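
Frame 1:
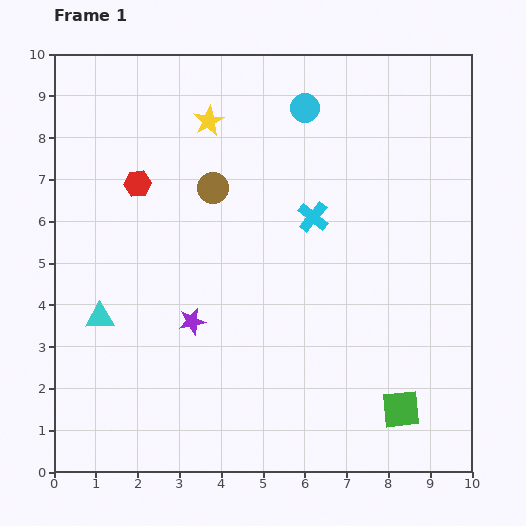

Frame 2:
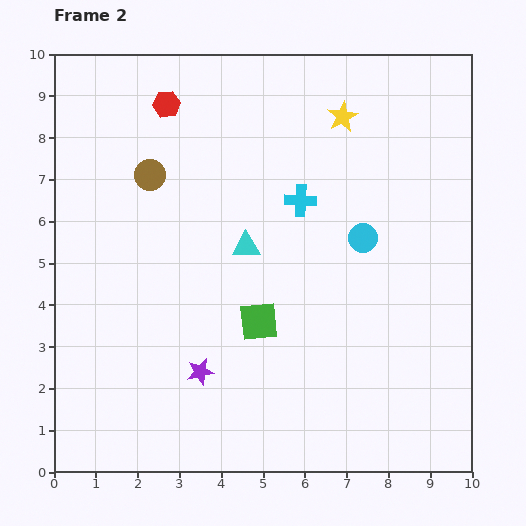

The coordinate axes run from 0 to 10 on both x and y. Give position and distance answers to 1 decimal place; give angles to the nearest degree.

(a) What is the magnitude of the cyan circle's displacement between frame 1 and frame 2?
3.4

The cyan circle moved from (6.0, 8.7) to (7.4, 5.6), a distance of √(1.4² + 3.1²) ≈ 3.4.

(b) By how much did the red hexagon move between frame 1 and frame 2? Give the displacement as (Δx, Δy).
(0.7, 1.9)

The red hexagon was at (2.0, 6.9) in frame 1 and (2.7, 8.8) in frame 2.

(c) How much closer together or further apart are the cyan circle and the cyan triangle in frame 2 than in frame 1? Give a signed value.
-4.2

Distance in frame 1: 7.0. Distance in frame 2: 2.8.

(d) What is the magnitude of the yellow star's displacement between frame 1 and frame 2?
3.2

The yellow star moved from (3.7, 8.4) to (6.9, 8.5), a distance of √(3.2² + 0.1²) ≈ 3.2.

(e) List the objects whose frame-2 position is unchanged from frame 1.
none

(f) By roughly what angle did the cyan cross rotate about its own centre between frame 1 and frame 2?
37° counter-clockwise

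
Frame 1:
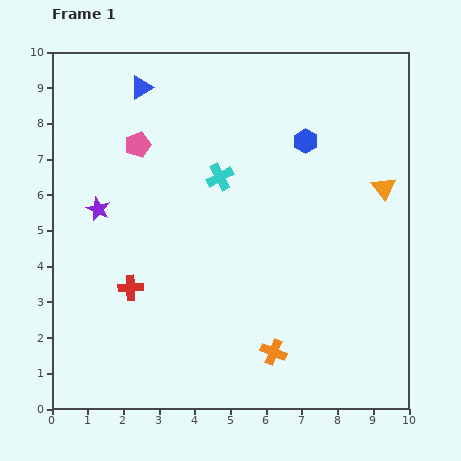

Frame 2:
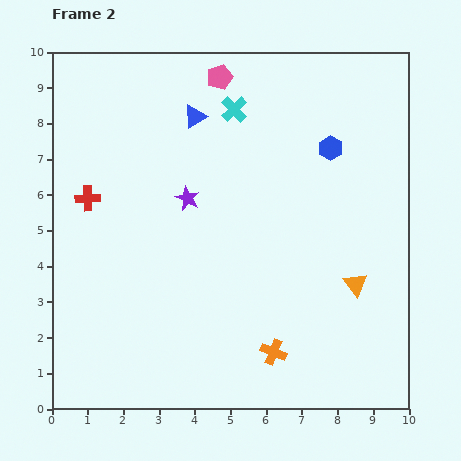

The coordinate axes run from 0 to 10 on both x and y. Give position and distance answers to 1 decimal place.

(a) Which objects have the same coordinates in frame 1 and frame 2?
the orange cross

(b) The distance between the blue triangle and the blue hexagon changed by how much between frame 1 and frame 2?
-0.9

Distance in frame 1: 4.8. Distance in frame 2: 3.9.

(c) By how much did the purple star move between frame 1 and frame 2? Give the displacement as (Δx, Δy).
(2.5, 0.3)

The purple star was at (1.3, 5.6) in frame 1 and (3.8, 5.9) in frame 2.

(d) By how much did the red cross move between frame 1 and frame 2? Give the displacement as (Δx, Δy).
(-1.2, 2.5)

The red cross was at (2.2, 3.4) in frame 1 and (1.0, 5.9) in frame 2.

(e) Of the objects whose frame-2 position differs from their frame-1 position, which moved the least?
the blue hexagon

(moved 0.7)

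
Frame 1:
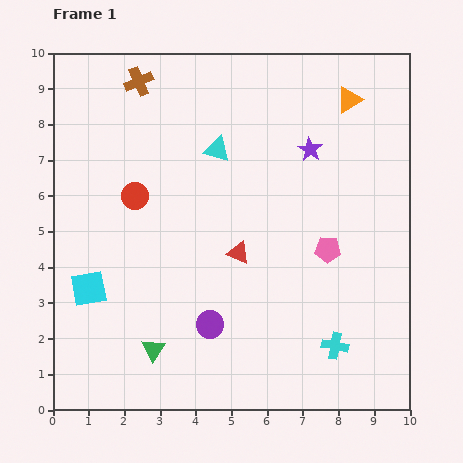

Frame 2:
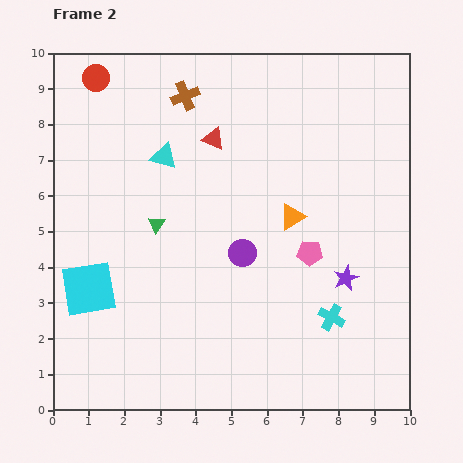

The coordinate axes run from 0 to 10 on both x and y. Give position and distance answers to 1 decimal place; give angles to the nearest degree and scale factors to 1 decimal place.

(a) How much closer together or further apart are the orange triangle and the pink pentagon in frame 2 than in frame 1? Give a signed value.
-3.1

Distance in frame 1: 4.2. Distance in frame 2: 1.1.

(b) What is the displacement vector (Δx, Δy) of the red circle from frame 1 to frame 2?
(-1.1, 3.3)

The red circle was at (2.3, 6.0) in frame 1 and (1.2, 9.3) in frame 2.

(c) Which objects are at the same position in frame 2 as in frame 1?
the cyan square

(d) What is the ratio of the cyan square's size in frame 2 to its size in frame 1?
1.5×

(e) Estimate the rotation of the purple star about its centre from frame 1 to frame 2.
16° clockwise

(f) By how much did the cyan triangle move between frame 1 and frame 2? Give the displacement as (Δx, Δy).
(-1.5, -0.2)

The cyan triangle was at (4.6, 7.3) in frame 1 and (3.1, 7.1) in frame 2.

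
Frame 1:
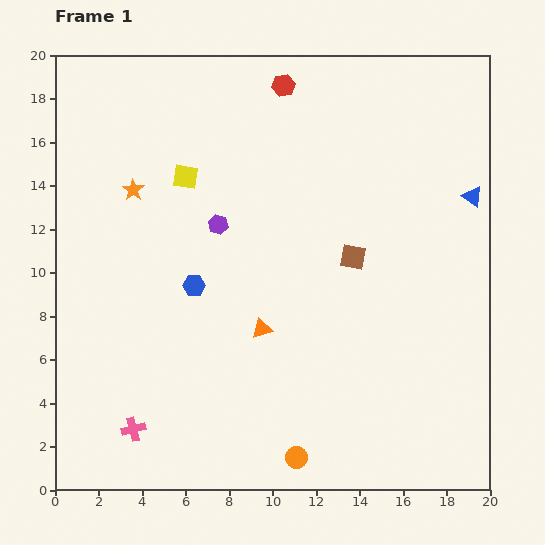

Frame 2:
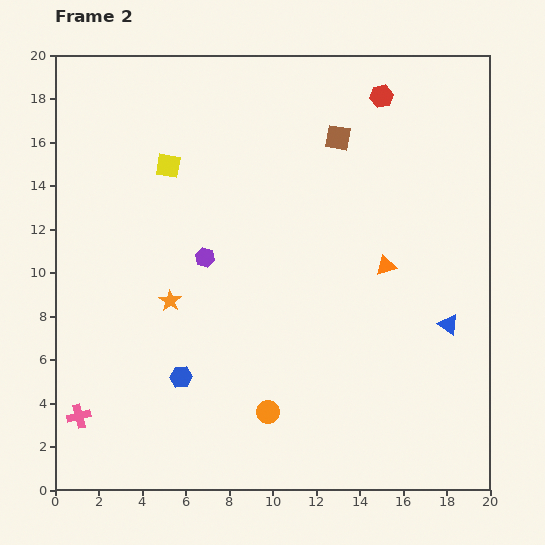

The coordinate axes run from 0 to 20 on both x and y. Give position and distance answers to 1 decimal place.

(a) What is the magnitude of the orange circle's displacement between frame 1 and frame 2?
2.5

The orange circle moved from (11.1, 1.5) to (9.8, 3.6), a distance of √(1.3² + 2.1²) ≈ 2.5.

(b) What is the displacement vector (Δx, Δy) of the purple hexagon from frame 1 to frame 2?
(-0.6, -1.5)

The purple hexagon was at (7.5, 12.2) in frame 1 and (6.9, 10.7) in frame 2.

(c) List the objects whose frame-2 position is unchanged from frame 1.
none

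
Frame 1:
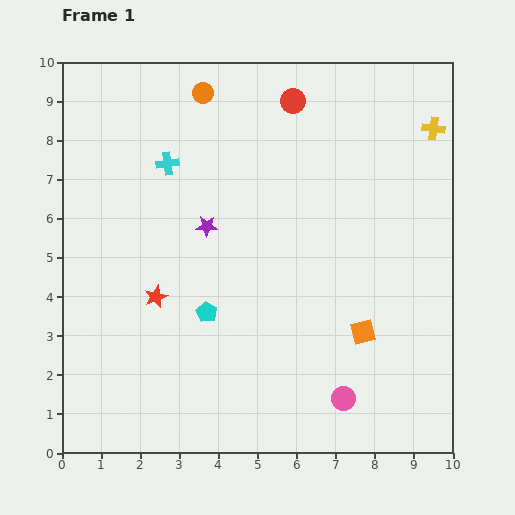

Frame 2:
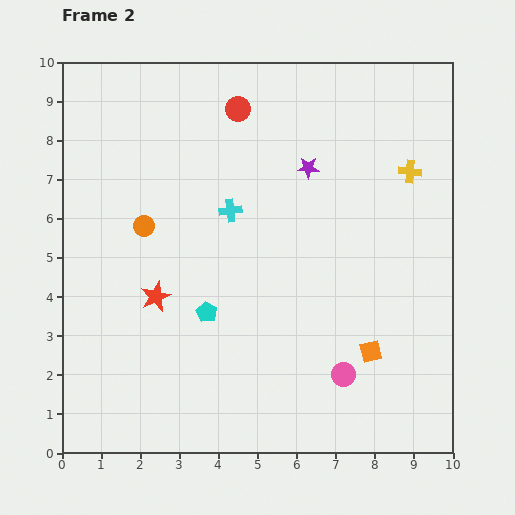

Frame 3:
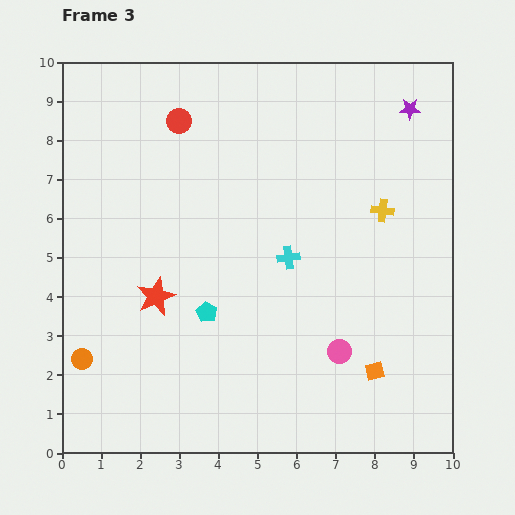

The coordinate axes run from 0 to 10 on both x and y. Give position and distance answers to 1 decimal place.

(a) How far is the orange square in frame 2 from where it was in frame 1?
0.5

The orange square moved from (7.7, 3.1) to (7.9, 2.6), a distance of √(0.2² + 0.5²) ≈ 0.5.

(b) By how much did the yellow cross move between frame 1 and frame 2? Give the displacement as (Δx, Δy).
(-0.6, -1.1)

The yellow cross was at (9.5, 8.3) in frame 1 and (8.9, 7.2) in frame 2.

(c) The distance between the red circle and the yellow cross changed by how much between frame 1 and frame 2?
+1.0

Distance in frame 1: 3.7. Distance in frame 2: 4.7.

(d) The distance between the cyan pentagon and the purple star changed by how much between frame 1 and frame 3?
+5.2

Distance in frame 1: 2.2. Distance in frame 3: 7.4.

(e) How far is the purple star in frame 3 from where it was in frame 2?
3.0

The purple star moved from (6.3, 7.3) to (8.9, 8.8), a distance of √(2.6² + 1.5²) ≈ 3.0.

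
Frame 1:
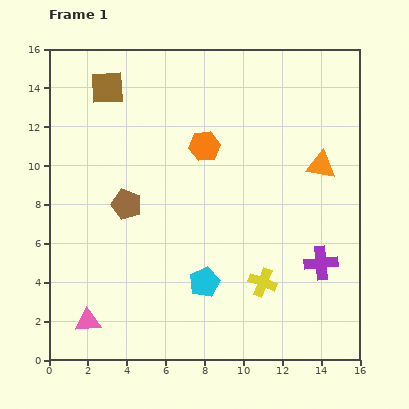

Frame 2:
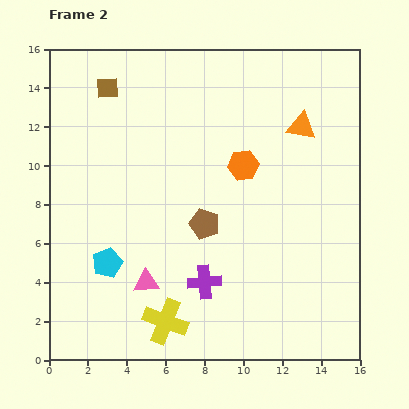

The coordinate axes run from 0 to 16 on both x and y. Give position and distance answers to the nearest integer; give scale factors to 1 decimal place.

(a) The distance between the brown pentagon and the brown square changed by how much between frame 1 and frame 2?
+3

Distance in frame 1: 6. Distance in frame 2: 9.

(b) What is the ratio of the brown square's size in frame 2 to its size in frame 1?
0.6×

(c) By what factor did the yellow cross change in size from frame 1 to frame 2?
1.6×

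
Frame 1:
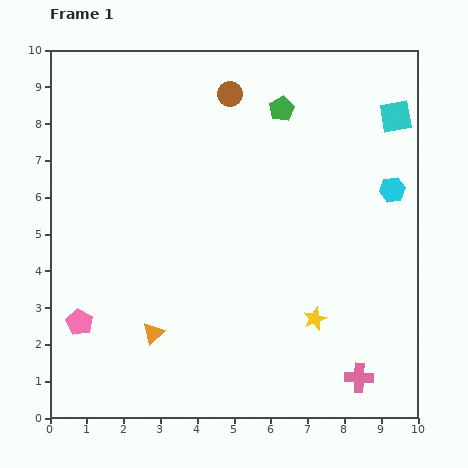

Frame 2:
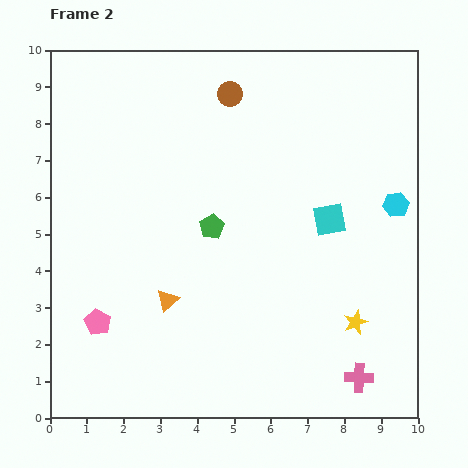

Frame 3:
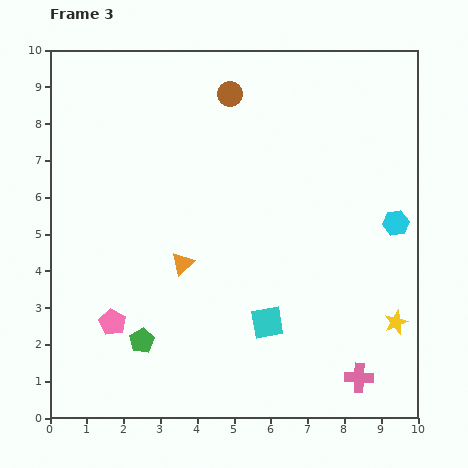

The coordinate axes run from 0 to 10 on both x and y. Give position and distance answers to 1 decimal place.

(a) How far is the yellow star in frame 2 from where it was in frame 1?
1.1

The yellow star moved from (7.2, 2.7) to (8.3, 2.6), a distance of √(1.1² + 0.1²) ≈ 1.1.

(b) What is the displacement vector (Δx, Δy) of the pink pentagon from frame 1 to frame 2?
(0.5, 0.0)

The pink pentagon was at (0.8, 2.6) in frame 1 and (1.3, 2.6) in frame 2.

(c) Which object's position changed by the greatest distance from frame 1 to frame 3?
the green pentagon

(moved 7.4; next 6.6)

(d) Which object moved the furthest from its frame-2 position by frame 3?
the green pentagon

(moved 3.6; next 3.3)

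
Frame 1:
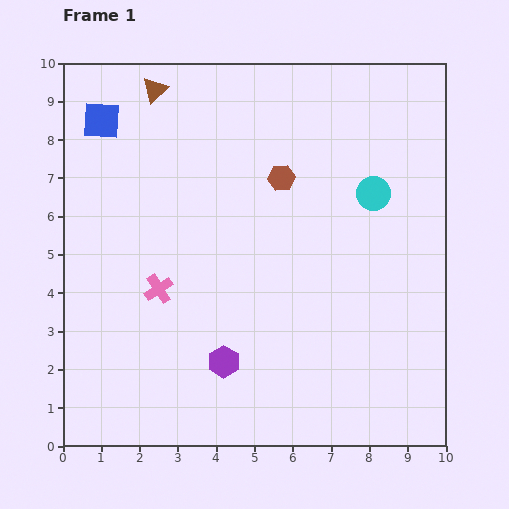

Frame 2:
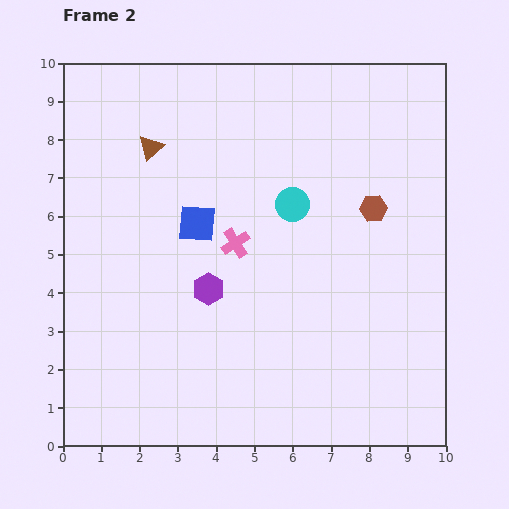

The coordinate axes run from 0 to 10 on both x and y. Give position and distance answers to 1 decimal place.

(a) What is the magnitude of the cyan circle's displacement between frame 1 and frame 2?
2.1

The cyan circle moved from (8.1, 6.6) to (6.0, 6.3), a distance of √(2.1² + 0.3²) ≈ 2.1.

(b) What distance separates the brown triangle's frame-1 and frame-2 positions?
1.5

The brown triangle moved from (2.4, 9.3) to (2.3, 7.8), a distance of √(0.1² + 1.5²) ≈ 1.5.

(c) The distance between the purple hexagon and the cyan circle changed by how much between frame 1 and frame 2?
-2.8

Distance in frame 1: 5.9. Distance in frame 2: 3.1.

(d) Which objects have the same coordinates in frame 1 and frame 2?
none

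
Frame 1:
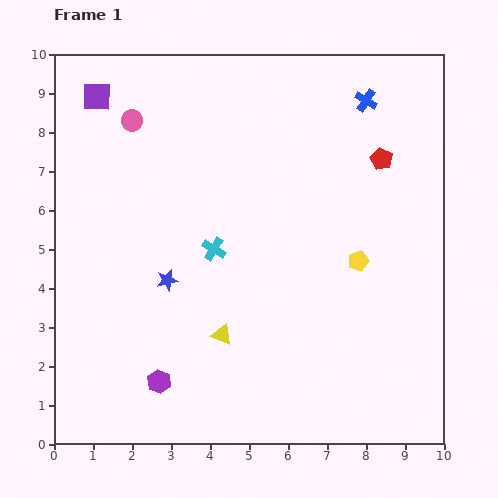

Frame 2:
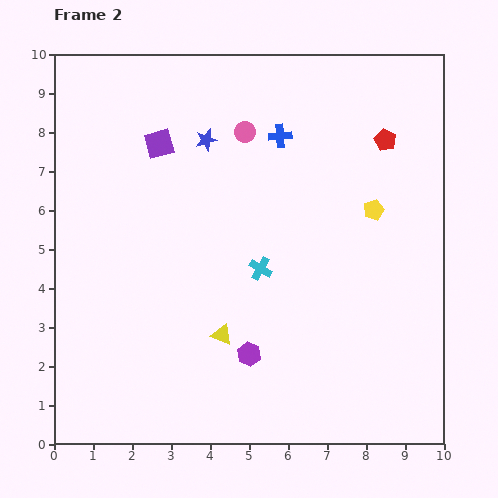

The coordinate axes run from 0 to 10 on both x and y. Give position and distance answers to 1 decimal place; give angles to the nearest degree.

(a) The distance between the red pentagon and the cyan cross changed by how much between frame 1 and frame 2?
-0.3

Distance in frame 1: 4.9. Distance in frame 2: 4.6.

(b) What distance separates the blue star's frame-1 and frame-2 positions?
3.7

The blue star moved from (2.9, 4.2) to (3.9, 7.8), a distance of √(1.0² + 3.6²) ≈ 3.7.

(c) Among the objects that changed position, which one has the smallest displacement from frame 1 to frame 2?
the red pentagon

(moved 0.5)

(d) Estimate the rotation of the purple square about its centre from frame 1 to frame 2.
18° counter-clockwise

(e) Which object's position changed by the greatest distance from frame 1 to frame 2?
the blue star

(moved 3.7; next 2.9)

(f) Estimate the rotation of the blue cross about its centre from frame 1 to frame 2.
36° counter-clockwise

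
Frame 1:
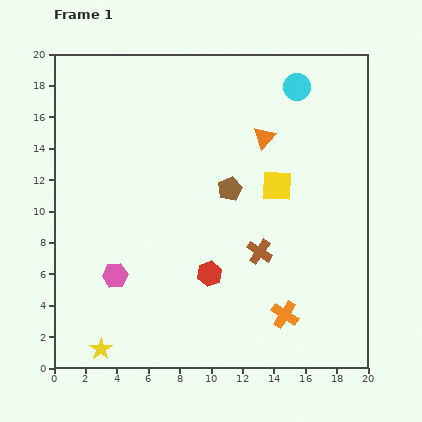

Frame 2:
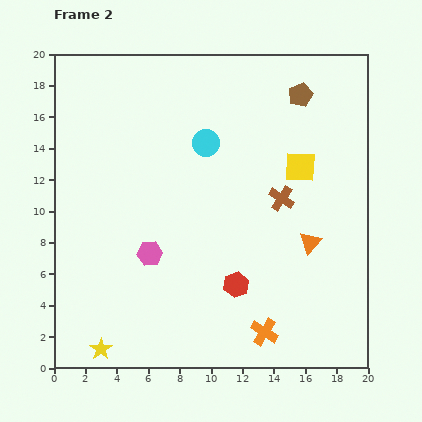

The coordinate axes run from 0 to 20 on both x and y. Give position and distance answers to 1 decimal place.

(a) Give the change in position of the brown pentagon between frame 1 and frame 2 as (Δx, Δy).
(4.5, 6.0)

The brown pentagon was at (11.2, 11.4) in frame 1 and (15.7, 17.4) in frame 2.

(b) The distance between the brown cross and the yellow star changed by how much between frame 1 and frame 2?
+3.1

Distance in frame 1: 11.9. Distance in frame 2: 15.0.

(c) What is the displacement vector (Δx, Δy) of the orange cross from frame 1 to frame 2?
(-1.3, -1.1)

The orange cross was at (14.7, 3.4) in frame 1 and (13.4, 2.3) in frame 2.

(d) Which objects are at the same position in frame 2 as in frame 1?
the yellow star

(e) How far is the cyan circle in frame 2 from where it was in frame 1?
6.8

The cyan circle moved from (15.5, 17.9) to (9.7, 14.3), a distance of √(5.8² + 3.6²) ≈ 6.8.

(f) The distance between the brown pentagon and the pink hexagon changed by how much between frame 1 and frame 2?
+4.8

Distance in frame 1: 9.1. Distance in frame 2: 13.9.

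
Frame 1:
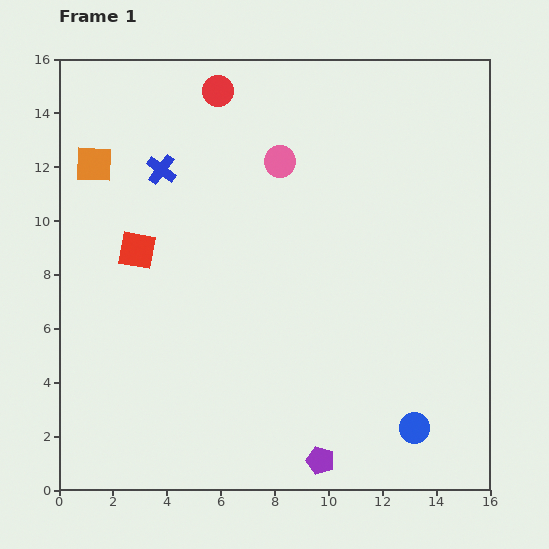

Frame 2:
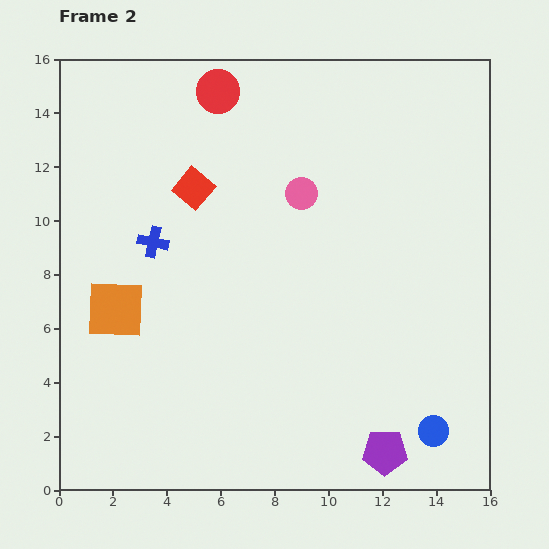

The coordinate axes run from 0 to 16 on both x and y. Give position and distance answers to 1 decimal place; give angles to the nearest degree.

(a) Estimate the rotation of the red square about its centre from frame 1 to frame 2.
29° clockwise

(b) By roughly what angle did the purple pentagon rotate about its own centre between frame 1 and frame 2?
18° counter-clockwise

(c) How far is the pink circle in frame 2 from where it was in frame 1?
1.4

The pink circle moved from (8.2, 12.2) to (9.0, 11.0), a distance of √(0.8² + 1.2²) ≈ 1.4.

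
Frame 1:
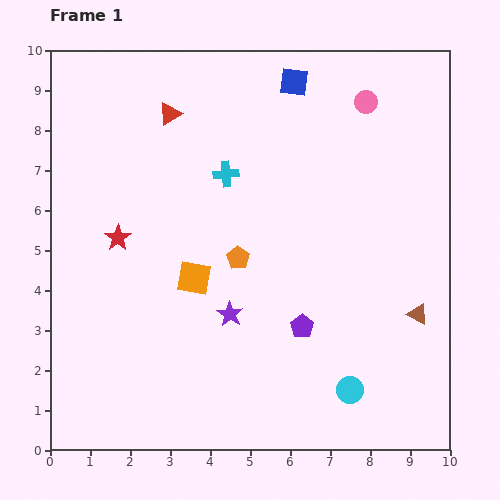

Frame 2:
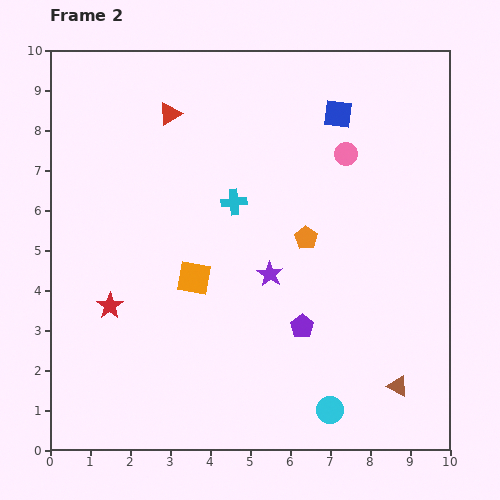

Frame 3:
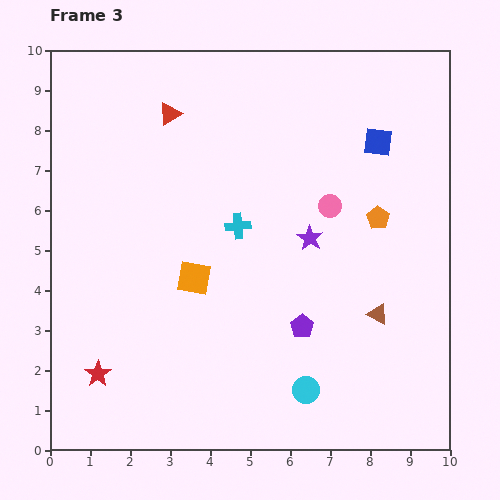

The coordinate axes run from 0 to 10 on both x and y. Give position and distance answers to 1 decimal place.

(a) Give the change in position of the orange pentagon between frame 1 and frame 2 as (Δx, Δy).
(1.7, 0.5)

The orange pentagon was at (4.7, 4.8) in frame 1 and (6.4, 5.3) in frame 2.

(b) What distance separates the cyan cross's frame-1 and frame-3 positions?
1.3

The cyan cross moved from (4.4, 6.9) to (4.7, 5.6), a distance of √(0.3² + 1.3²) ≈ 1.3.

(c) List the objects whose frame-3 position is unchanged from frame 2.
the orange square, the red triangle, the purple pentagon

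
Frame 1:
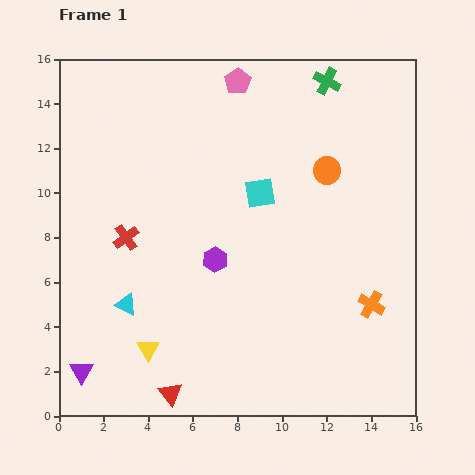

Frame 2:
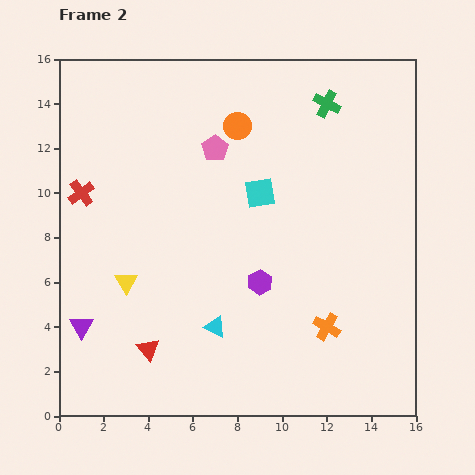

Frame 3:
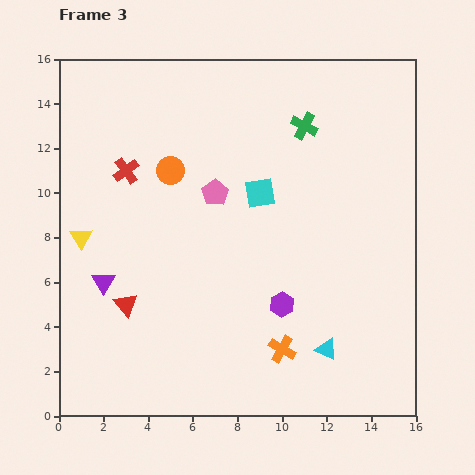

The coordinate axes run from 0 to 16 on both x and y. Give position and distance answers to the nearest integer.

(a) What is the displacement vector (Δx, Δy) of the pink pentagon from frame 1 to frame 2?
(-1, -3)

The pink pentagon was at (8, 15) in frame 1 and (7, 12) in frame 2.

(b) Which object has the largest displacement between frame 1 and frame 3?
the cyan triangle

(moved 9; next 7)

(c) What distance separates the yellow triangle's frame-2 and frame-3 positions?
3

The yellow triangle moved from (3, 6) to (1, 8), a distance of √(2² + 2²) ≈ 3.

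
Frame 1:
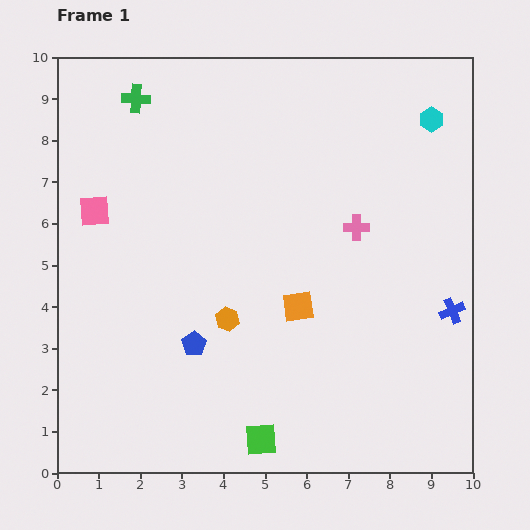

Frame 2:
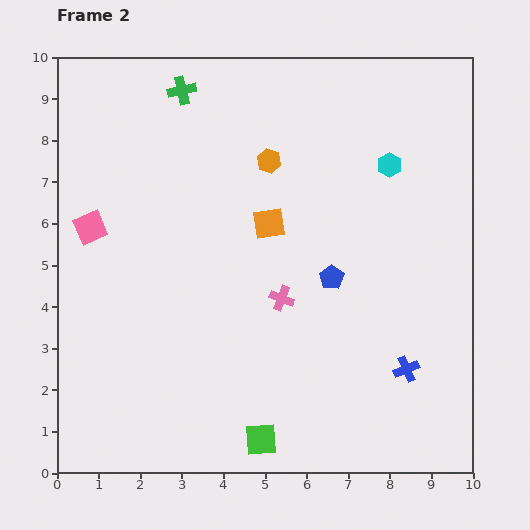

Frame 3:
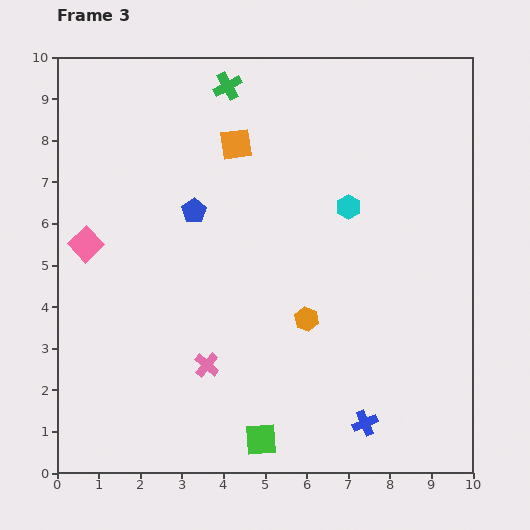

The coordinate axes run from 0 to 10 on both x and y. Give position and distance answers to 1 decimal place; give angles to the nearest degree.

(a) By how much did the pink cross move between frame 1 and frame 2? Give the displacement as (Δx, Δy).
(-1.8, -1.7)

The pink cross was at (7.2, 5.9) in frame 1 and (5.4, 4.2) in frame 2.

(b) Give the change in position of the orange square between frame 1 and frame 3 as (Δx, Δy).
(-1.5, 3.9)

The orange square was at (5.8, 4.0) in frame 1 and (4.3, 7.9) in frame 3.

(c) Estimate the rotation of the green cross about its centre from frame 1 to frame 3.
32° counter-clockwise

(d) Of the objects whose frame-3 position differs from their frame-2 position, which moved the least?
the pink square

(moved 0.4)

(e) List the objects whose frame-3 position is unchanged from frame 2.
the green square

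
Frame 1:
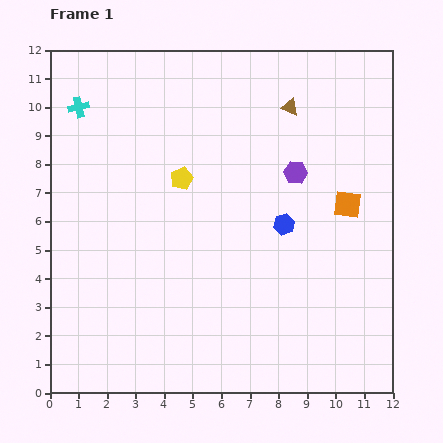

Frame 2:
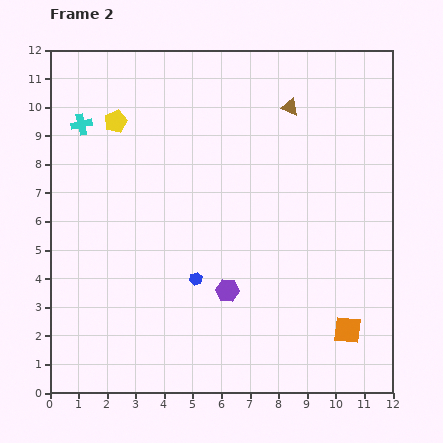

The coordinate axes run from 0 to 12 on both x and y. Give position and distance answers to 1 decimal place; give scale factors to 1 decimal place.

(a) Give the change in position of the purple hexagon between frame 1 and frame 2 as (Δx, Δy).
(-2.4, -4.1)

The purple hexagon was at (8.6, 7.7) in frame 1 and (6.2, 3.6) in frame 2.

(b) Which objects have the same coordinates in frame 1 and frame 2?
the brown triangle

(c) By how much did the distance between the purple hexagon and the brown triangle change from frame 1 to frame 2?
+4.5

Distance in frame 1: 2.3. Distance in frame 2: 6.8.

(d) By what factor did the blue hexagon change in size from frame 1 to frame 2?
0.6×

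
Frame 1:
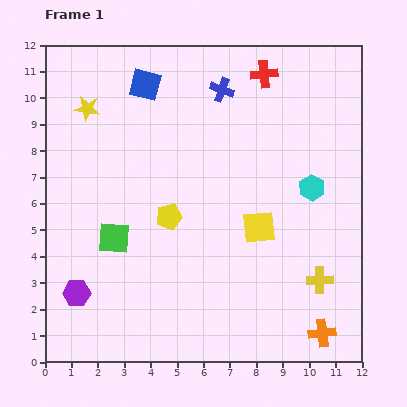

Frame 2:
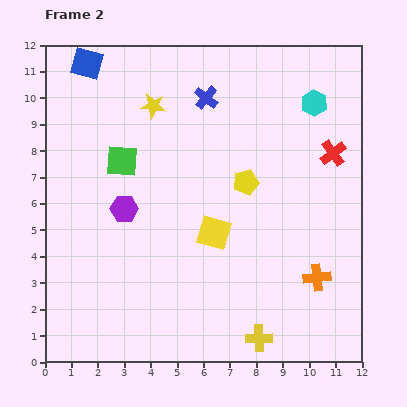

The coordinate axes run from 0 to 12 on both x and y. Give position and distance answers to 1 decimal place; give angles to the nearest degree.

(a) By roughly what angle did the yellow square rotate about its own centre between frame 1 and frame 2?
22° clockwise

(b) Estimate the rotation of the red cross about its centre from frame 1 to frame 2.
31° counter-clockwise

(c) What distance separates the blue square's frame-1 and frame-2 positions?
2.3

The blue square moved from (3.8, 10.5) to (1.6, 11.3), a distance of √(2.2² + 0.8²) ≈ 2.3.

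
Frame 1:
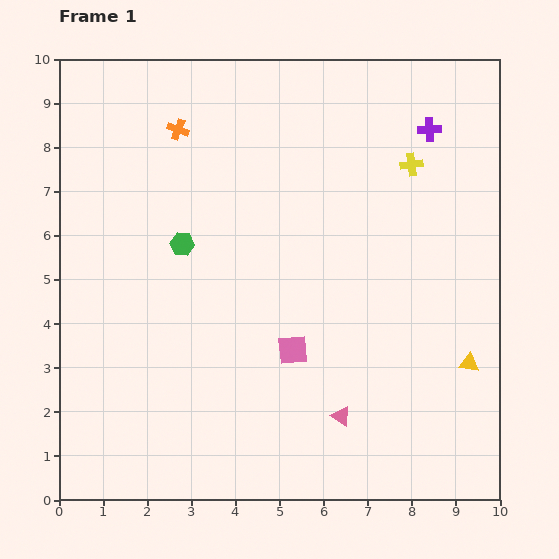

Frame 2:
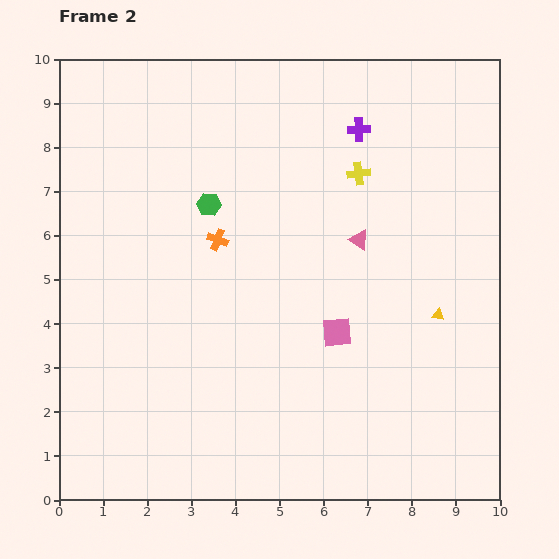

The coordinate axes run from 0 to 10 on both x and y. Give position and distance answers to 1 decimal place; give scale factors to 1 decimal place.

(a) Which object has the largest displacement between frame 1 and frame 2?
the pink triangle

(moved 4.0; next 2.7)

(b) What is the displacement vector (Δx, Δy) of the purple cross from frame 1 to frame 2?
(-1.6, 0.0)

The purple cross was at (8.4, 8.4) in frame 1 and (6.8, 8.4) in frame 2.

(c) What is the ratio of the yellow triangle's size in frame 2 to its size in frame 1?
0.6×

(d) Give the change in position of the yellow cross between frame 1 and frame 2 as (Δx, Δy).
(-1.2, -0.2)

The yellow cross was at (8.0, 7.6) in frame 1 and (6.8, 7.4) in frame 2.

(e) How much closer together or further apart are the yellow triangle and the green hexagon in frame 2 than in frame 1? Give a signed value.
-1.2

Distance in frame 1: 7.0. Distance in frame 2: 5.8.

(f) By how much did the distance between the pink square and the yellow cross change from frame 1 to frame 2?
-1.4

Distance in frame 1: 5.0. Distance in frame 2: 3.6.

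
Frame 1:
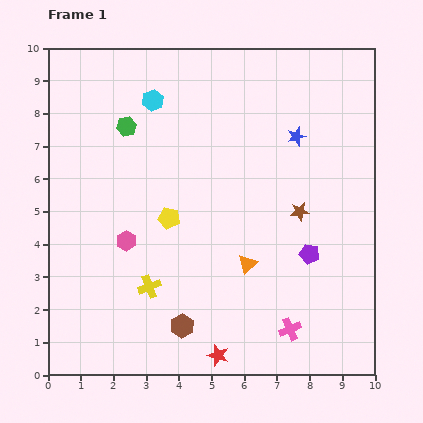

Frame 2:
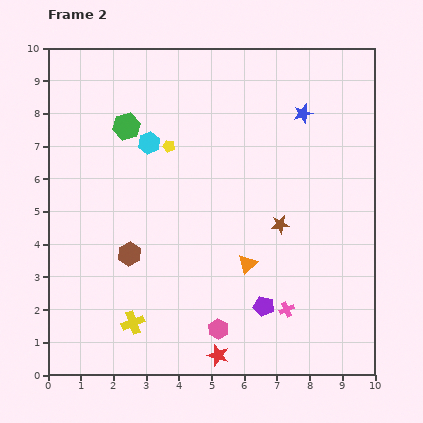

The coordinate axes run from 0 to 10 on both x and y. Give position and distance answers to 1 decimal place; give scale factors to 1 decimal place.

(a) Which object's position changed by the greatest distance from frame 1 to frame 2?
the pink hexagon

(moved 3.9; next 2.7)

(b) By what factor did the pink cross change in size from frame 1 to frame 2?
0.7×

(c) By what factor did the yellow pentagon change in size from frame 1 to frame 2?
0.6×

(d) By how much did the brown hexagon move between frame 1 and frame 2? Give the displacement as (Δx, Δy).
(-1.6, 2.2)

The brown hexagon was at (4.1, 1.5) in frame 1 and (2.5, 3.7) in frame 2.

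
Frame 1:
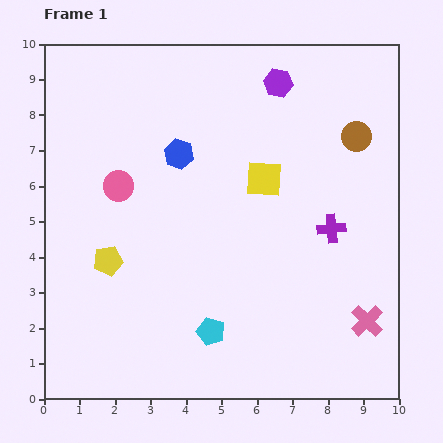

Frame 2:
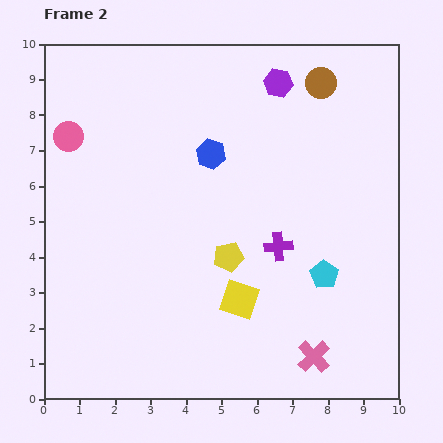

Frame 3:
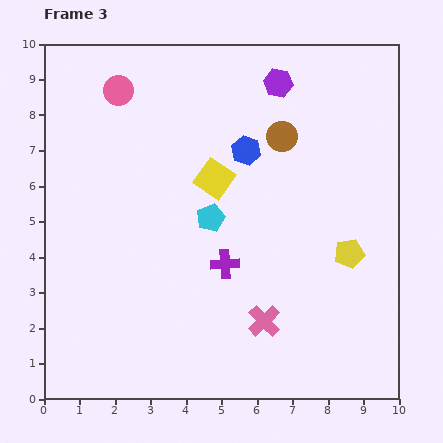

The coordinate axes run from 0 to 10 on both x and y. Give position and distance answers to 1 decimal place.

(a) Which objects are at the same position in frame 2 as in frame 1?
the purple hexagon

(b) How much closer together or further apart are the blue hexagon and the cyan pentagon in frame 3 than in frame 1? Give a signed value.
-3.0

Distance in frame 1: 5.1. Distance in frame 3: 2.1.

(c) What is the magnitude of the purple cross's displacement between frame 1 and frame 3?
3.2

The purple cross moved from (8.1, 4.8) to (5.1, 3.8), a distance of √(3.0² + 1.0²) ≈ 3.2.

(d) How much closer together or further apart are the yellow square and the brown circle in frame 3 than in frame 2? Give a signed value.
-4.3

Distance in frame 2: 6.5. Distance in frame 3: 2.2.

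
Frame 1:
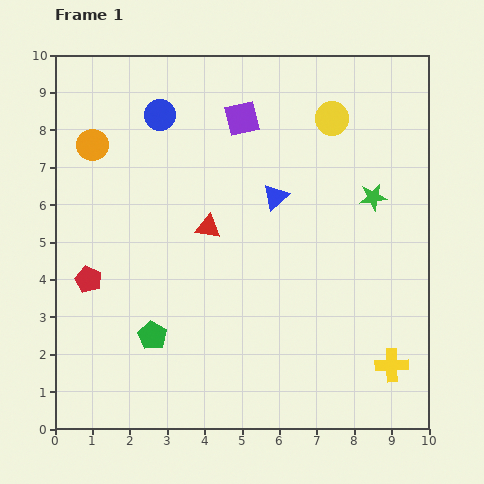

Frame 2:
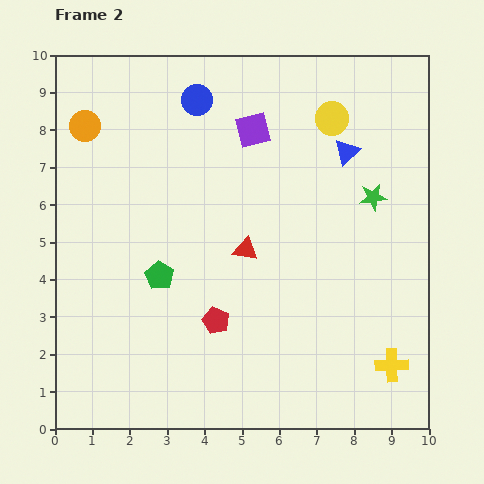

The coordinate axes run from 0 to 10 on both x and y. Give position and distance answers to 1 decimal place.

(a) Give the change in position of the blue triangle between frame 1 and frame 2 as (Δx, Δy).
(1.9, 1.2)

The blue triangle was at (5.9, 6.2) in frame 1 and (7.8, 7.4) in frame 2.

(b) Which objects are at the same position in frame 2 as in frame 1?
the green star, the yellow circle, the yellow cross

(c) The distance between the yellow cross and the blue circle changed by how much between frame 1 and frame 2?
-0.3

Distance in frame 1: 9.1. Distance in frame 2: 8.8.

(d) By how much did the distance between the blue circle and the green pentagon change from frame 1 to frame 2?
-1.1

Distance in frame 1: 5.9. Distance in frame 2: 4.8.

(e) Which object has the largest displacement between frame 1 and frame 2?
the red pentagon

(moved 3.6; next 2.2)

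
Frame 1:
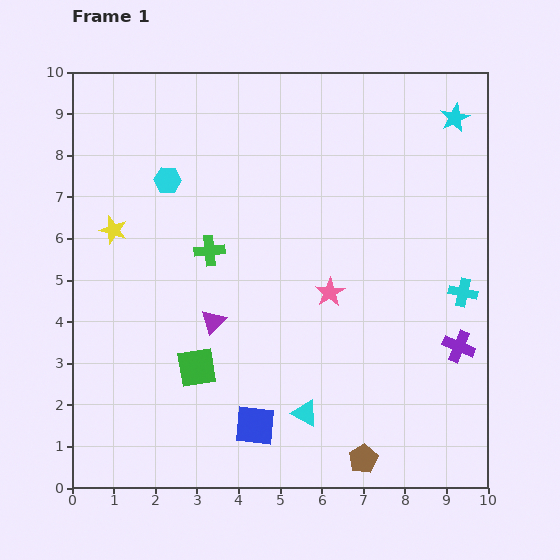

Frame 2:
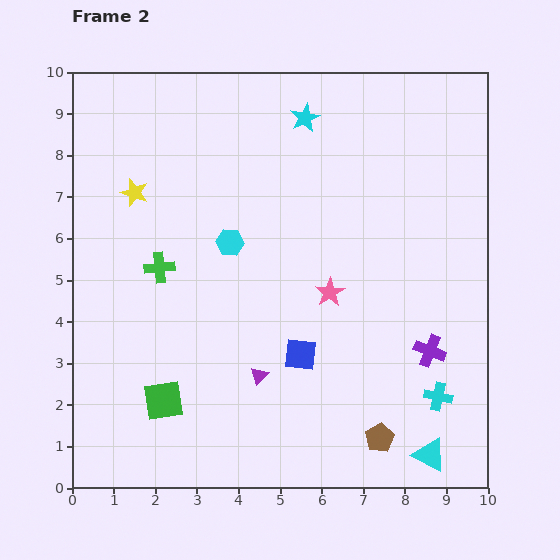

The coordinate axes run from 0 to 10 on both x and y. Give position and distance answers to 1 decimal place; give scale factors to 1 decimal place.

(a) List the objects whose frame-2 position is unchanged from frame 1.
the pink star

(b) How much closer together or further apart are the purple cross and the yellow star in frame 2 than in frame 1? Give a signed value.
-0.7

Distance in frame 1: 8.8. Distance in frame 2: 8.1.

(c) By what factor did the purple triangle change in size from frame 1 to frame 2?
0.7×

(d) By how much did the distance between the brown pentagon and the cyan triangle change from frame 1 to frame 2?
-0.5

Distance in frame 1: 1.8. Distance in frame 2: 1.3.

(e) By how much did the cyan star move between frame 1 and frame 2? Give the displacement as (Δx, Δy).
(-3.6, 0.0)

The cyan star was at (9.2, 8.9) in frame 1 and (5.6, 8.9) in frame 2.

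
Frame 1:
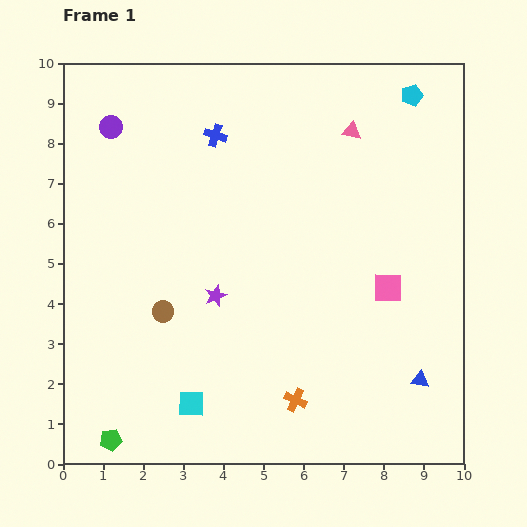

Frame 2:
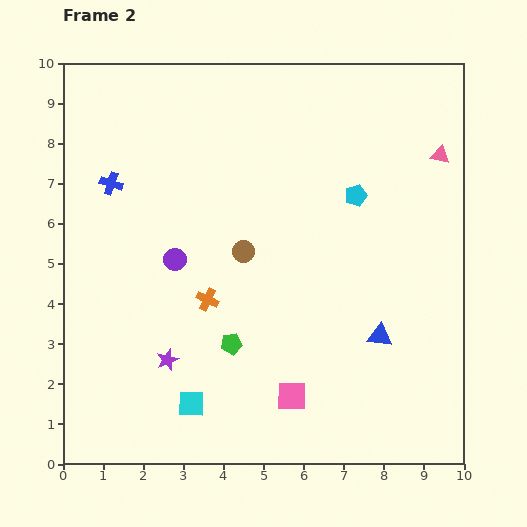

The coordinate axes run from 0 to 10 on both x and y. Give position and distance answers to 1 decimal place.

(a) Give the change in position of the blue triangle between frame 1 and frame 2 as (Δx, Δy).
(-1.0, 1.1)

The blue triangle was at (8.9, 2.1) in frame 1 and (7.9, 3.2) in frame 2.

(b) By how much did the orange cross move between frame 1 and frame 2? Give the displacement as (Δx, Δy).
(-2.2, 2.5)

The orange cross was at (5.8, 1.6) in frame 1 and (3.6, 4.1) in frame 2.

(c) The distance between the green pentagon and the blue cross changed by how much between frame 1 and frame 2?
-3.0

Distance in frame 1: 8.0. Distance in frame 2: 5.0.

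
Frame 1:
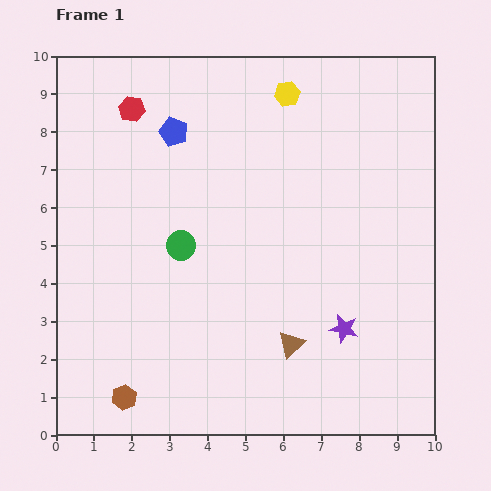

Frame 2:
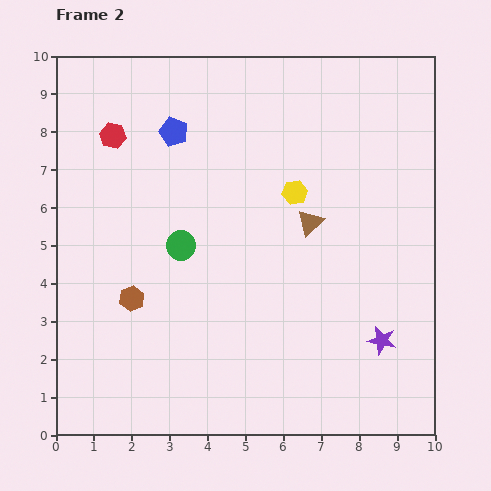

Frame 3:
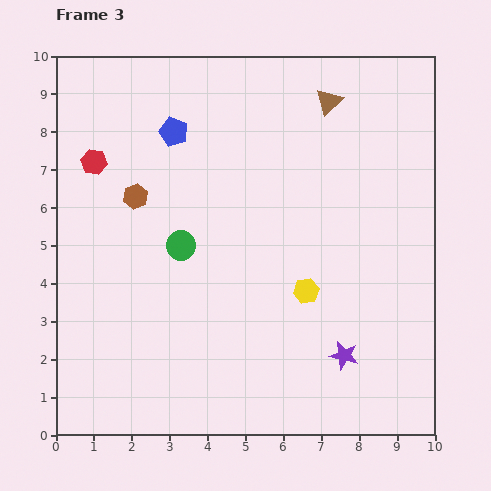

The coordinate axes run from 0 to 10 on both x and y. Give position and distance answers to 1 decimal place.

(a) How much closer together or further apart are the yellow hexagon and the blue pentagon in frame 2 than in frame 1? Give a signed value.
+0.4

Distance in frame 1: 3.2. Distance in frame 2: 3.6.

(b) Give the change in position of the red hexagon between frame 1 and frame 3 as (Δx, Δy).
(-1.0, -1.4)

The red hexagon was at (2.0, 8.6) in frame 1 and (1.0, 7.2) in frame 3.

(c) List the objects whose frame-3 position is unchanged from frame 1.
the green circle, the blue pentagon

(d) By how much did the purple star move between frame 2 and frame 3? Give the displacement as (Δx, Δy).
(-1.0, -0.4)

The purple star was at (8.6, 2.5) in frame 2 and (7.6, 2.1) in frame 3.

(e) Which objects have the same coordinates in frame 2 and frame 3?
the green circle, the blue pentagon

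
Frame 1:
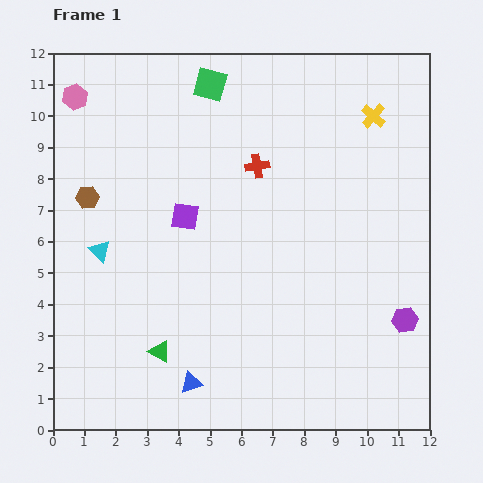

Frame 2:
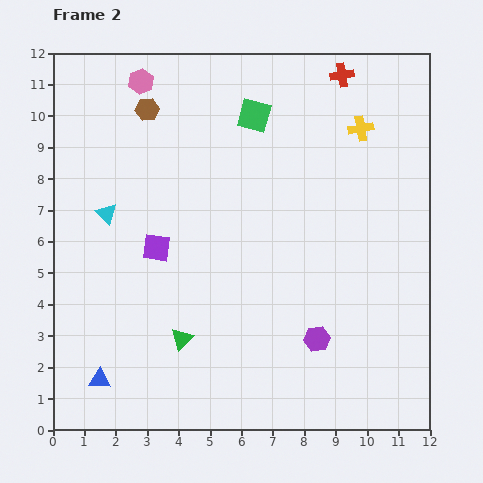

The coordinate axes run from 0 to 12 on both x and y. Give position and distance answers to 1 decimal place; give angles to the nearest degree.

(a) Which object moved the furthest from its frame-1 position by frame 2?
the red cross

(moved 4.0; next 3.4)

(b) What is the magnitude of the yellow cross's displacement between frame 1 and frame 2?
0.6

The yellow cross moved from (10.2, 10.0) to (9.8, 9.6), a distance of √(0.4² + 0.4²) ≈ 0.6.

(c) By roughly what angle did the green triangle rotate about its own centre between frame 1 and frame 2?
47° clockwise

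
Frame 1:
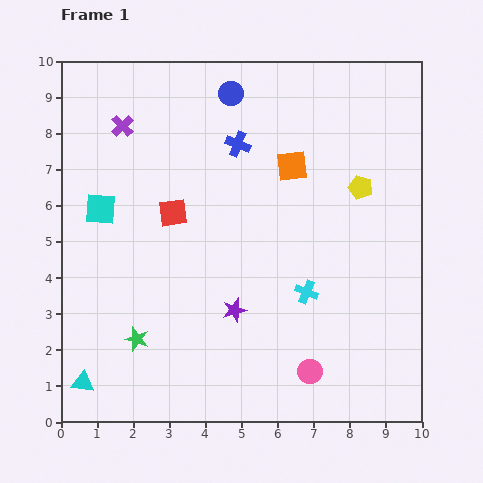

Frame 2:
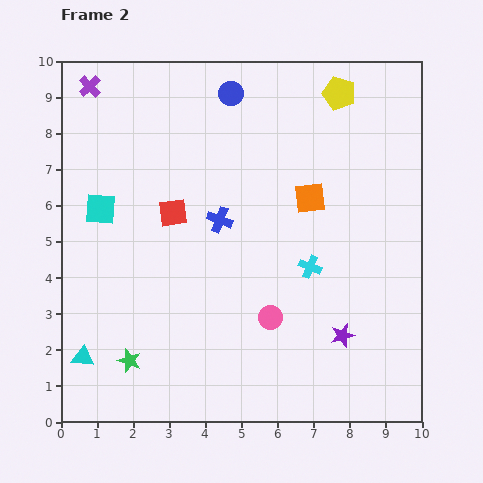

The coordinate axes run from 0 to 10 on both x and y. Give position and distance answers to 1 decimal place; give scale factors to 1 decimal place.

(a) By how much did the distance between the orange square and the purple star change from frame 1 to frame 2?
-0.4

Distance in frame 1: 4.3. Distance in frame 2: 3.9.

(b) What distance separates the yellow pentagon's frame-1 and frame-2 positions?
2.7

The yellow pentagon moved from (8.3, 6.5) to (7.7, 9.1), a distance of √(0.6² + 2.6²) ≈ 2.7.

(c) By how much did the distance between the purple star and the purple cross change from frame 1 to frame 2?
+3.8

Distance in frame 1: 6.0. Distance in frame 2: 9.8.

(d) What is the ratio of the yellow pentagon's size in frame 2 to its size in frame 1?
1.4×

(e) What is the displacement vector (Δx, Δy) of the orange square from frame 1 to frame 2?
(0.5, -0.9)

The orange square was at (6.4, 7.1) in frame 1 and (6.9, 6.2) in frame 2.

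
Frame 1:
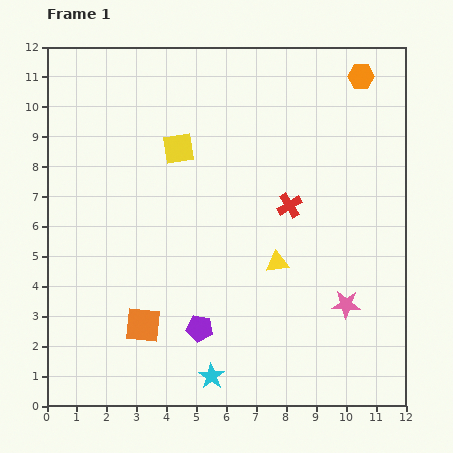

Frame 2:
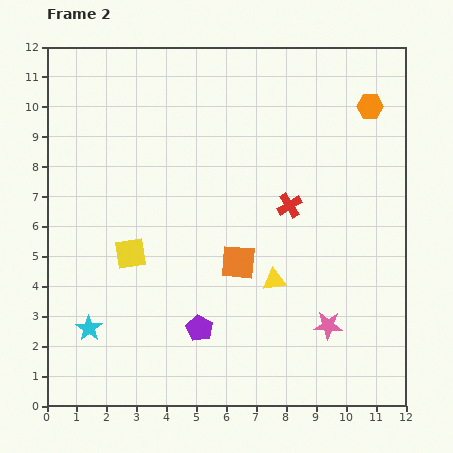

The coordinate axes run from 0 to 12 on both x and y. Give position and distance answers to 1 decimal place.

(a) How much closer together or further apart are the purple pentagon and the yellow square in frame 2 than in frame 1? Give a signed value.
-2.6

Distance in frame 1: 6.0. Distance in frame 2: 3.4.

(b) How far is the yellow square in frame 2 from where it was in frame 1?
3.8

The yellow square moved from (4.4, 8.6) to (2.8, 5.1), a distance of √(1.6² + 3.5²) ≈ 3.8.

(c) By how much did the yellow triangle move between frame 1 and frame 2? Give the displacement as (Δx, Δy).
(-0.1, -0.6)

The yellow triangle was at (7.7, 4.8) in frame 1 and (7.6, 4.2) in frame 2.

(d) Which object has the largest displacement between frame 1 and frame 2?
the cyan star

(moved 4.4; next 3.8)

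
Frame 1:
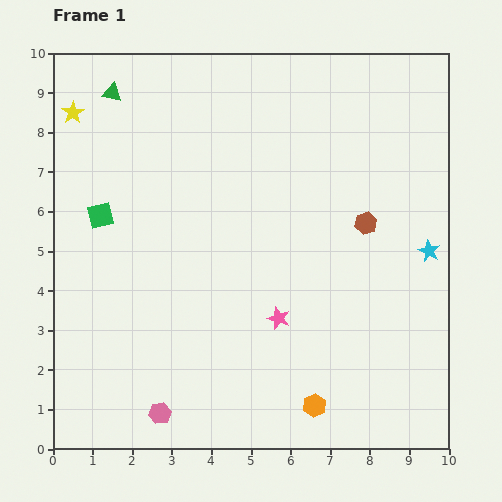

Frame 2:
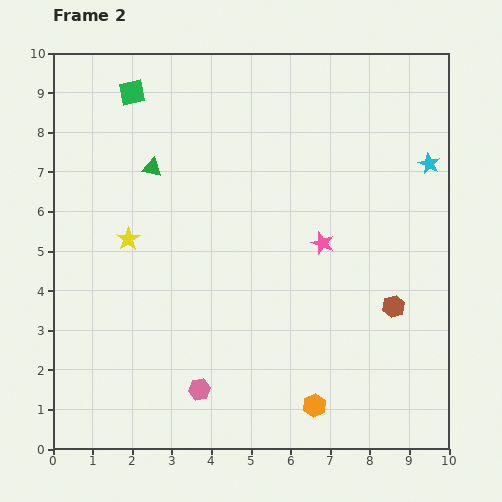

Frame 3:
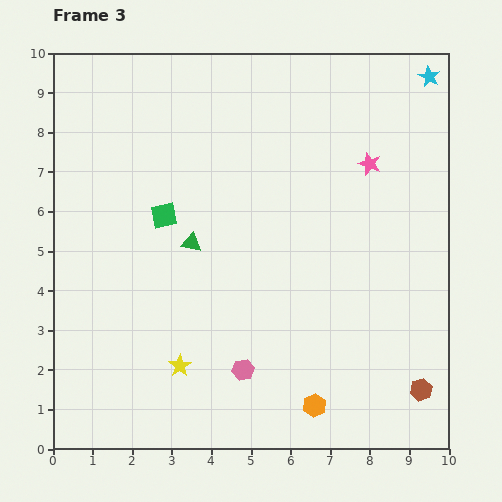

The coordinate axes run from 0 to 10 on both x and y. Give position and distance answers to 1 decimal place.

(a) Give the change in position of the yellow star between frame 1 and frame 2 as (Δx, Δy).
(1.4, -3.2)

The yellow star was at (0.5, 8.5) in frame 1 and (1.9, 5.3) in frame 2.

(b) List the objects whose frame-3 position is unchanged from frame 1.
the orange hexagon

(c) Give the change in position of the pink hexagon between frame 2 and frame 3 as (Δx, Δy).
(1.1, 0.5)

The pink hexagon was at (3.7, 1.5) in frame 2 and (4.8, 2.0) in frame 3.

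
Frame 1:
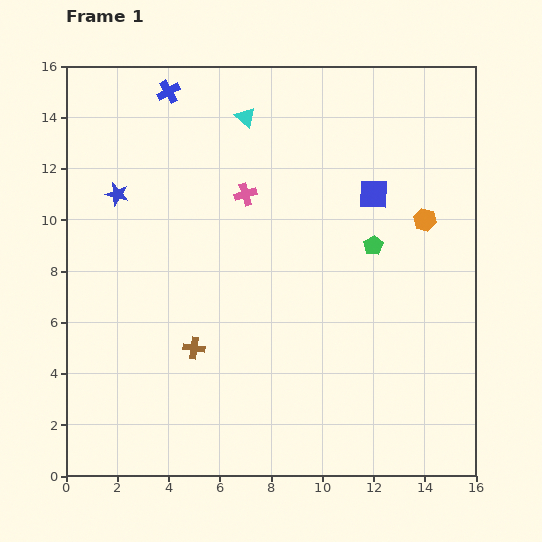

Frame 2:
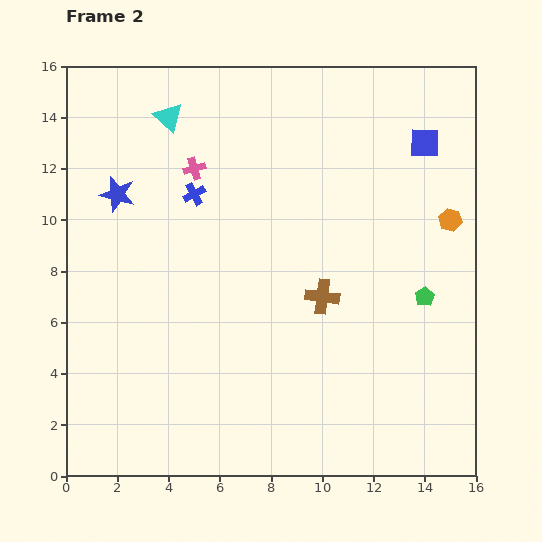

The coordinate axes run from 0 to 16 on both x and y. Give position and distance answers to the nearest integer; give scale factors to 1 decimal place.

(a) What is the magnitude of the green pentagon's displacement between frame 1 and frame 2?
3

The green pentagon moved from (12, 9) to (14, 7), a distance of √(2² + 2²) ≈ 3.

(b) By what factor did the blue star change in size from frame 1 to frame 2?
1.5×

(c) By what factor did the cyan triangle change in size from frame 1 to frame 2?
1.4×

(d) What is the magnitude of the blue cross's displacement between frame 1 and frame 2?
4

The blue cross moved from (4, 15) to (5, 11), a distance of √(1² + 4²) ≈ 4.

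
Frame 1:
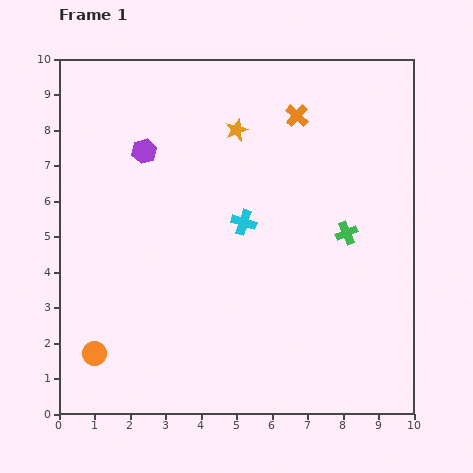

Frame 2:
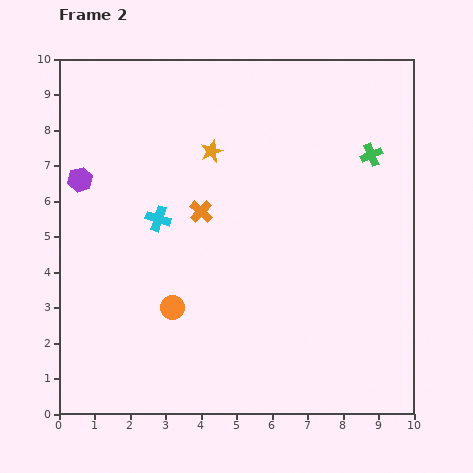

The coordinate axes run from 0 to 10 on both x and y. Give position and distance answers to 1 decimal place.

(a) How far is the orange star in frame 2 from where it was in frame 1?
0.9

The orange star moved from (5.0, 8.0) to (4.3, 7.4), a distance of √(0.7² + 0.6²) ≈ 0.9.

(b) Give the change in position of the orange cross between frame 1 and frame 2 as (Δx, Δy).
(-2.7, -2.7)

The orange cross was at (6.7, 8.4) in frame 1 and (4.0, 5.7) in frame 2.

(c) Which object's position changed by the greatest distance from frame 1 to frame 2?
the orange cross

(moved 3.8; next 2.6)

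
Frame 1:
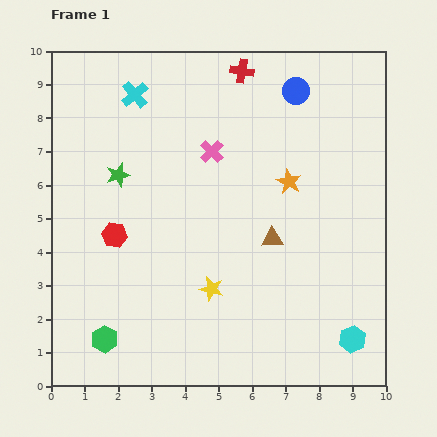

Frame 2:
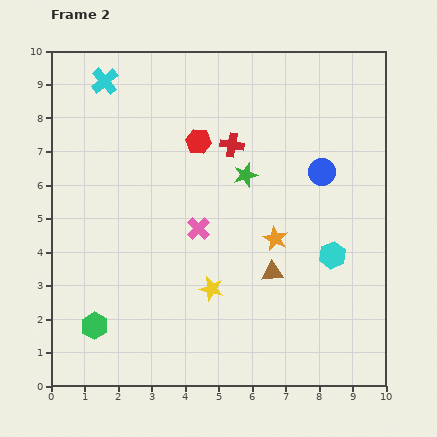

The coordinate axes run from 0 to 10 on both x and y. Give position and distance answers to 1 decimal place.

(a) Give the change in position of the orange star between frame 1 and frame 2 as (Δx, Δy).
(-0.4, -1.7)

The orange star was at (7.1, 6.1) in frame 1 and (6.7, 4.4) in frame 2.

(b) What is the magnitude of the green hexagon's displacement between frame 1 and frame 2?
0.5

The green hexagon moved from (1.6, 1.4) to (1.3, 1.8), a distance of √(0.3² + 0.4²) ≈ 0.5.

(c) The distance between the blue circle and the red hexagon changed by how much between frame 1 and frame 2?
-3.1

Distance in frame 1: 6.9. Distance in frame 2: 3.8.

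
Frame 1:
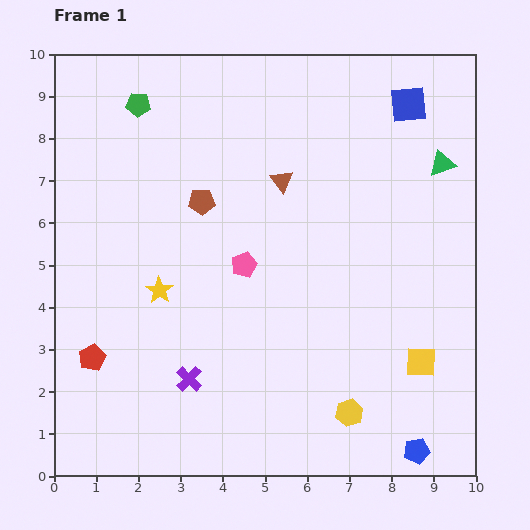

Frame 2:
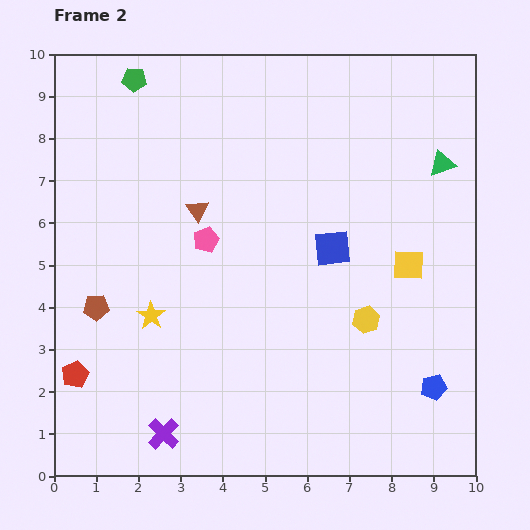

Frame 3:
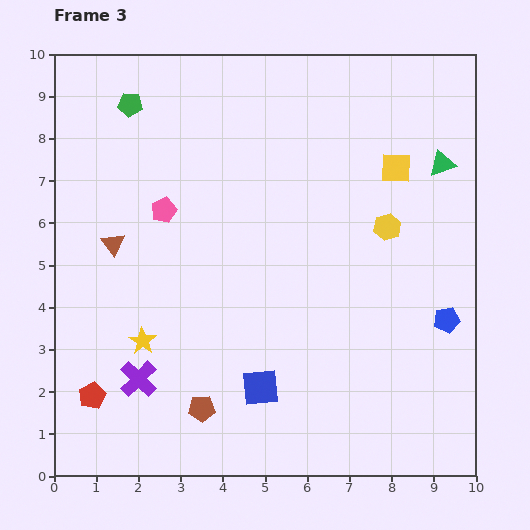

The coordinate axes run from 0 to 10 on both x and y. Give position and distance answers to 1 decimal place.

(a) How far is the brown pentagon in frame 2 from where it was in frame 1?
3.5

The brown pentagon moved from (3.5, 6.5) to (1.0, 4.0), a distance of √(2.5² + 2.5²) ≈ 3.5.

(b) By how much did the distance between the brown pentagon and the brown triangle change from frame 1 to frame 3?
+2.4

Distance in frame 1: 2.0. Distance in frame 3: 4.4.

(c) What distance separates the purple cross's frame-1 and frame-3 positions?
1.2

The purple cross moved from (3.2, 2.3) to (2.0, 2.3), a distance of √(1.2² + 0.0²) ≈ 1.2.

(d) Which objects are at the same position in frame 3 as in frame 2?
the green triangle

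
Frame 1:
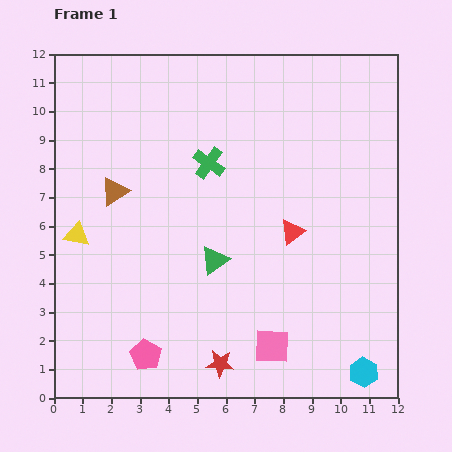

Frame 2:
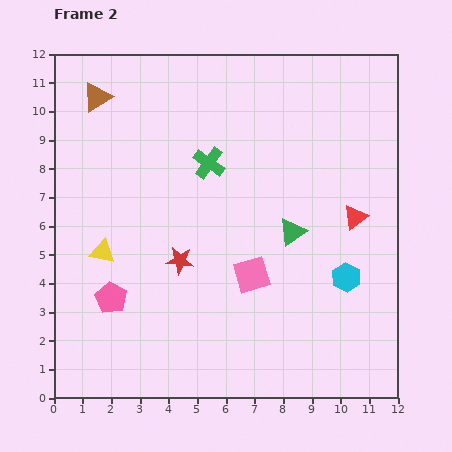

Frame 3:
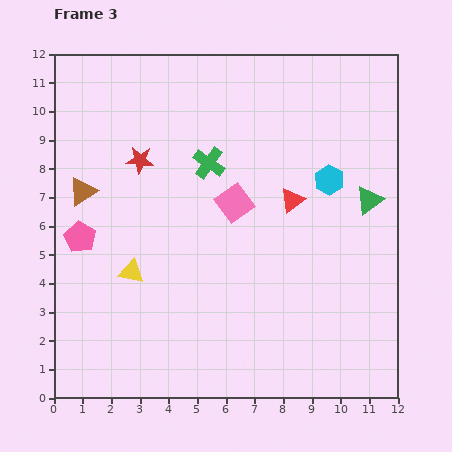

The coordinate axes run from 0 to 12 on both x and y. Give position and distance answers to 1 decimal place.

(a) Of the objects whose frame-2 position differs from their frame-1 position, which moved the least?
the yellow triangle

(moved 1.1)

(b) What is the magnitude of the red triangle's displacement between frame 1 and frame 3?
1.1

The red triangle moved from (8.3, 5.8) to (8.3, 6.9), a distance of √(0.0² + 1.1²) ≈ 1.1.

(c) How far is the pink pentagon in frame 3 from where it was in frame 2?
2.4

The pink pentagon moved from (2.0, 3.5) to (0.9, 5.6), a distance of √(1.1² + 2.1²) ≈ 2.4.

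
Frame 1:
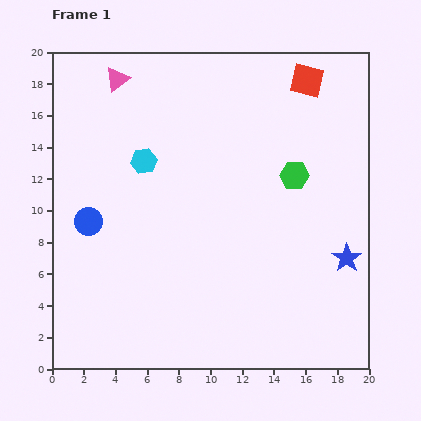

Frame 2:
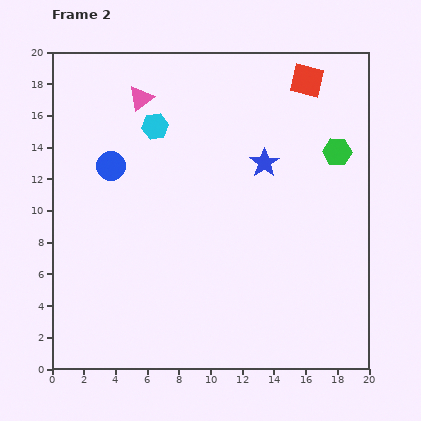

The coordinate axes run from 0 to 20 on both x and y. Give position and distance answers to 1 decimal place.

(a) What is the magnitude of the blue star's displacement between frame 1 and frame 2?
7.9

The blue star moved from (18.6, 7.0) to (13.4, 13.0), a distance of √(5.2² + 6.0²) ≈ 7.9.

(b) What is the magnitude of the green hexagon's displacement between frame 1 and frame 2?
3.1

The green hexagon moved from (15.3, 12.2) to (18.0, 13.7), a distance of √(2.7² + 1.5²) ≈ 3.1.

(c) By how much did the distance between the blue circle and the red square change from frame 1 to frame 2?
-2.9

Distance in frame 1: 16.4. Distance in frame 2: 13.5.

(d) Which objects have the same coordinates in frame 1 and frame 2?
the red square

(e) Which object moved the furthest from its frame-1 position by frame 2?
the blue star

(moved 7.9; next 3.8)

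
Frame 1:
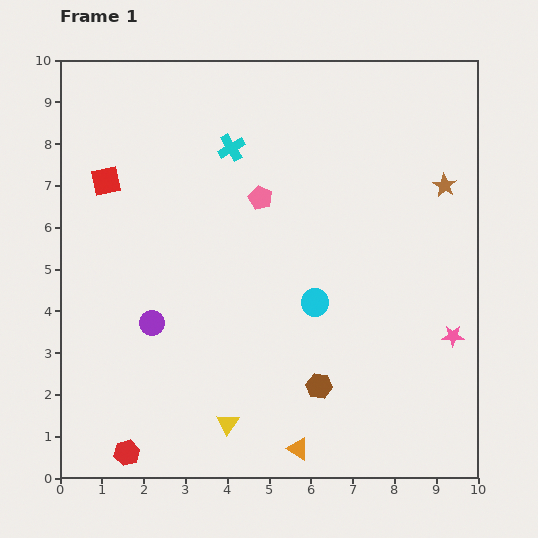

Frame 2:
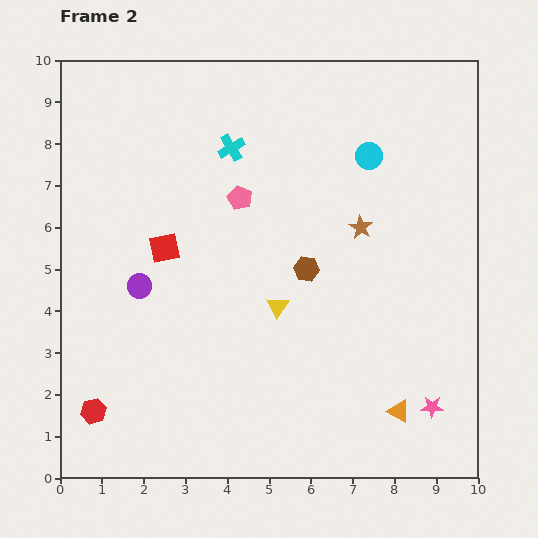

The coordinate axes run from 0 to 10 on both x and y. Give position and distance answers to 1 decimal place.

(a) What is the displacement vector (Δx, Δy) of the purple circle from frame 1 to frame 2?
(-0.3, 0.9)

The purple circle was at (2.2, 3.7) in frame 1 and (1.9, 4.6) in frame 2.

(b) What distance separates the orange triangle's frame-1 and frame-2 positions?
2.6

The orange triangle moved from (5.7, 0.7) to (8.1, 1.6), a distance of √(2.4² + 0.9²) ≈ 2.6.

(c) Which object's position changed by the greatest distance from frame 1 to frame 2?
the cyan circle

(moved 3.7; next 3.0)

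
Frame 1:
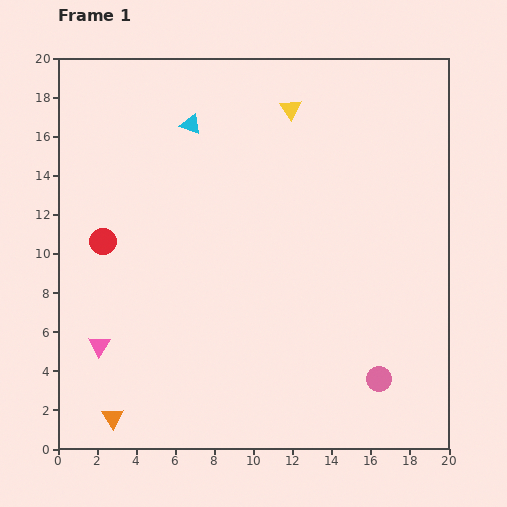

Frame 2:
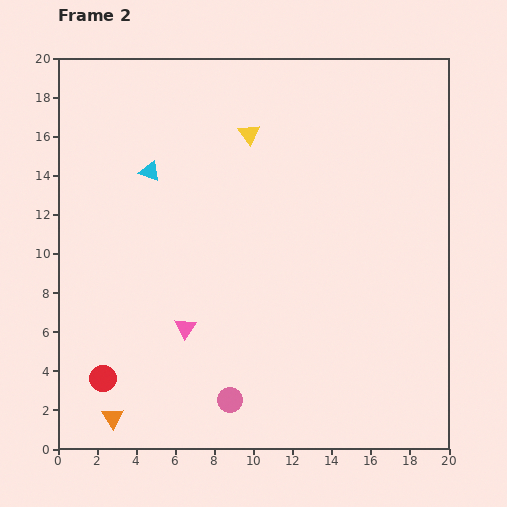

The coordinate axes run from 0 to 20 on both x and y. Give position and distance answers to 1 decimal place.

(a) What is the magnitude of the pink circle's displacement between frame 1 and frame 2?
7.7

The pink circle moved from (16.4, 3.6) to (8.8, 2.5), a distance of √(7.6² + 1.1²) ≈ 7.7.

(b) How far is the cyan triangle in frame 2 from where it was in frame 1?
3.2

The cyan triangle moved from (6.8, 16.6) to (4.7, 14.2), a distance of √(2.1² + 2.4²) ≈ 3.2.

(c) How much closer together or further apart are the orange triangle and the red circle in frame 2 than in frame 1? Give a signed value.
-6.9

Distance in frame 1: 9.0. Distance in frame 2: 2.1.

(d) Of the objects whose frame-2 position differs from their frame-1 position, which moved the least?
the yellow triangle

(moved 2.5)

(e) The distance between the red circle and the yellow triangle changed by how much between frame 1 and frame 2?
+2.8

Distance in frame 1: 11.8. Distance in frame 2: 14.6.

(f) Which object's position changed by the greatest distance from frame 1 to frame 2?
the pink circle

(moved 7.7; next 7.0)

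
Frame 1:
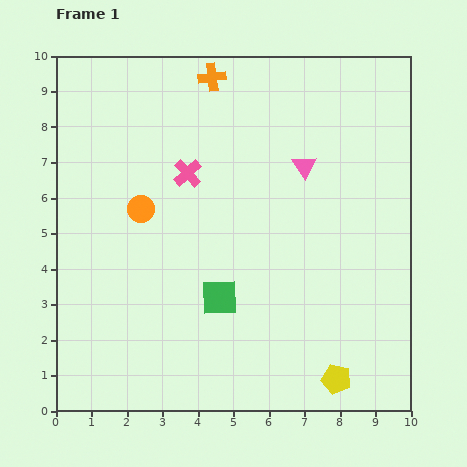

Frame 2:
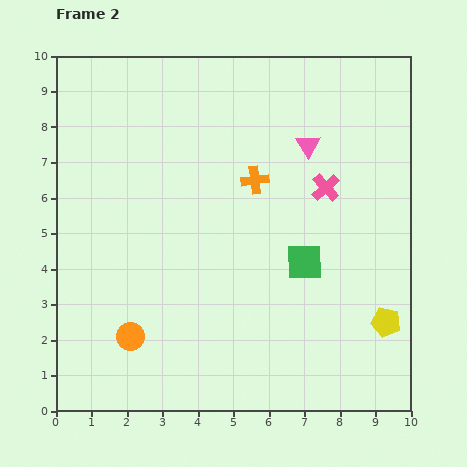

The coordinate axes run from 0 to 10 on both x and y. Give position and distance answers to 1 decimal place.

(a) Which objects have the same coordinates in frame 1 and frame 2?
none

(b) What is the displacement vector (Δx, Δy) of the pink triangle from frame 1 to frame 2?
(0.1, 0.6)

The pink triangle was at (7.0, 6.9) in frame 1 and (7.1, 7.5) in frame 2.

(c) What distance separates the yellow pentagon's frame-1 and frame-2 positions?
2.1

The yellow pentagon moved from (7.9, 0.9) to (9.3, 2.5), a distance of √(1.4² + 1.6²) ≈ 2.1.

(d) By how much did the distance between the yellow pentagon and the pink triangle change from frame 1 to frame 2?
-0.6

Distance in frame 1: 6.1. Distance in frame 2: 5.5.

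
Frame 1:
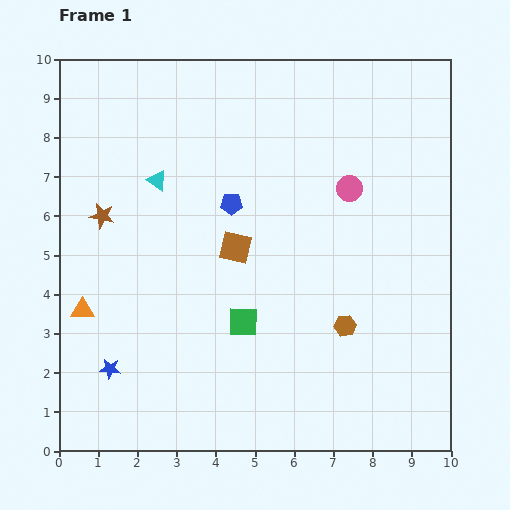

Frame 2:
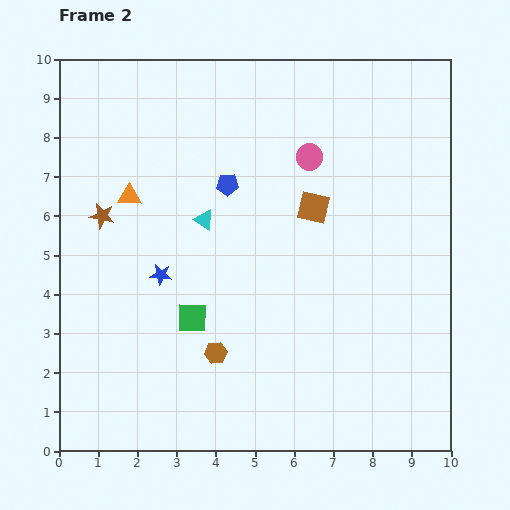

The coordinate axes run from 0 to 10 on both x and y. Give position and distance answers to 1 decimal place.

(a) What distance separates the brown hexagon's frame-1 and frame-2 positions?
3.4

The brown hexagon moved from (7.3, 3.2) to (4.0, 2.5), a distance of √(3.3² + 0.7²) ≈ 3.4.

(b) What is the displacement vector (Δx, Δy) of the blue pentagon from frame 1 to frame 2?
(-0.1, 0.5)

The blue pentagon was at (4.4, 6.3) in frame 1 and (4.3, 6.8) in frame 2.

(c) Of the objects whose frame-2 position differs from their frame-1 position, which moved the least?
the blue pentagon

(moved 0.5)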